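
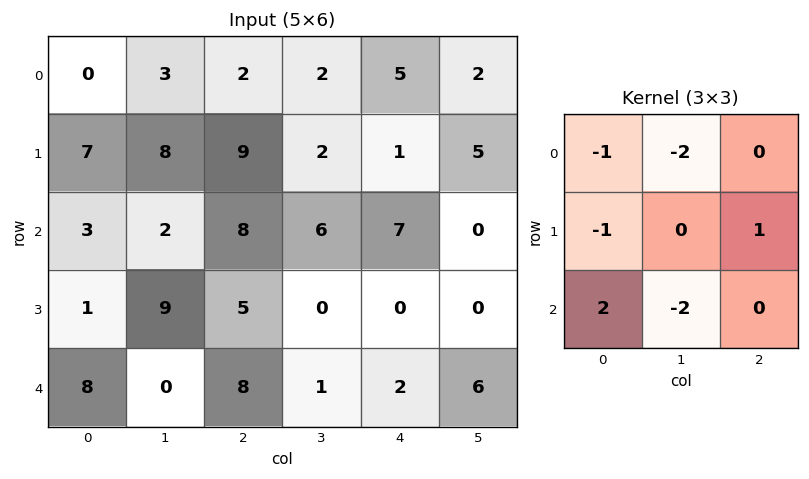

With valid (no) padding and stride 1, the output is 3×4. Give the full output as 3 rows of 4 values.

Output[0,0]: The receptive field on the input at this output position is [0 3 2 / 7 8 9 / 3 2 8]. Elementwise product with the kernel and sum: 0·-1 + 3·-2 + 7·-1 + 9·1 + 3·2 + 2·-2.
Output[0,1]: The receptive field on the input at this output position is [3 2 2 / 8 9 2 / 2 8 6]. Elementwise product with the kernel and sum: 3·-1 + 2·-2 + 8·-1 + 2·1 + 2·2 + 8·-2.

-2 -25 -10 -11
-34 -14 -4 -10
13 -43 -11 -22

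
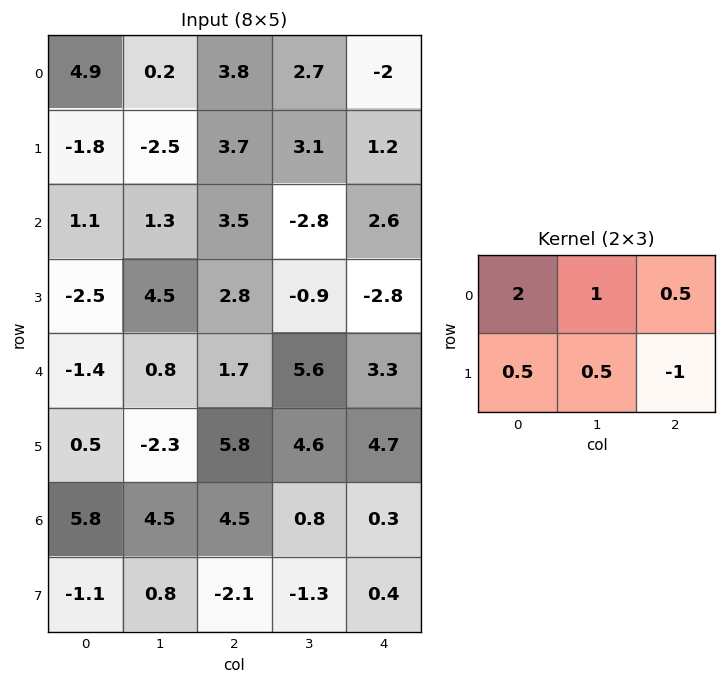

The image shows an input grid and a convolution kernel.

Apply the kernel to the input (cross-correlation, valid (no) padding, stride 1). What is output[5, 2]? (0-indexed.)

The receptive field on the input at this output position is [5.8 4.6 4.7 / 4.5 0.8 0.3]. Elementwise product with the kernel and sum: 5.8·2 + 4.6·1 + 4.7·0.5 + 4.5·0.5 + 0.8·0.5 + 0.3·-1.

20.9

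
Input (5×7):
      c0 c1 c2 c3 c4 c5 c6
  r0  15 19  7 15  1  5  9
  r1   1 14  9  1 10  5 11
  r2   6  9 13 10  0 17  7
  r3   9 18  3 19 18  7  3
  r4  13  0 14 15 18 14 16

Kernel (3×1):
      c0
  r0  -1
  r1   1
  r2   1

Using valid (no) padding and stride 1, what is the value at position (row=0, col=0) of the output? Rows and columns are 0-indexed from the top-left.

The receptive field on the input at this output position is [15 / 1 / 6]. Elementwise product with the kernel and sum: 15·-1 + 1·1 + 6·1.

-8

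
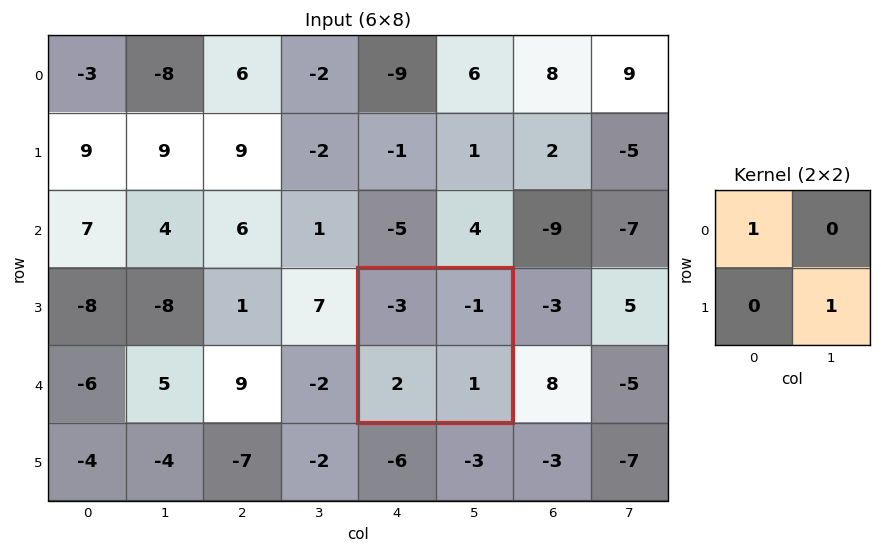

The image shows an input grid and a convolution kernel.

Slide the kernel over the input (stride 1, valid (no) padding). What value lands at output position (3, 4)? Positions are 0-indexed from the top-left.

-2

The receptive field on the input at this output position is [-3 -1 / 2 1]. Elementwise product with the kernel and sum: -3·1 + 1·1.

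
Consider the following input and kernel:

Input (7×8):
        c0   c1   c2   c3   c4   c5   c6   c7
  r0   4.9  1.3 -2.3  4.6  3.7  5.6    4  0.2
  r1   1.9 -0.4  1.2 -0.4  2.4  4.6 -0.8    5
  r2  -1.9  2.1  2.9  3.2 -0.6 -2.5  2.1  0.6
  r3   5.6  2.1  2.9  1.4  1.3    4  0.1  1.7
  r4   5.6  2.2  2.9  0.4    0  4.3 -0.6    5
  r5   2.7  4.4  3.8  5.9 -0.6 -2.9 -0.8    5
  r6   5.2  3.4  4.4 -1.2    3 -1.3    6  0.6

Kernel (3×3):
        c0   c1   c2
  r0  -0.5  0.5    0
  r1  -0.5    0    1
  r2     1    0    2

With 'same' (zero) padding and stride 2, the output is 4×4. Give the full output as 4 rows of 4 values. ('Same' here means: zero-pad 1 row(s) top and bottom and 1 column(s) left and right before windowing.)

0.5 2.75 12.1 12
7.25 7.85 6.7 6.55
13.8 15.9 4.15 8
4.75 -3.2 -3.95 2.3

Output[0,0]: The receptive field on the zero-padded input at this output position is [0 0 0 / 0 4.9 1.3 / 0 1.9 -0.4]. Elementwise product with the kernel and sum: 0·-0.5 + 0·0.5 + 0·-0.5 + 1.3·1 + 0·1 + -0.4·2.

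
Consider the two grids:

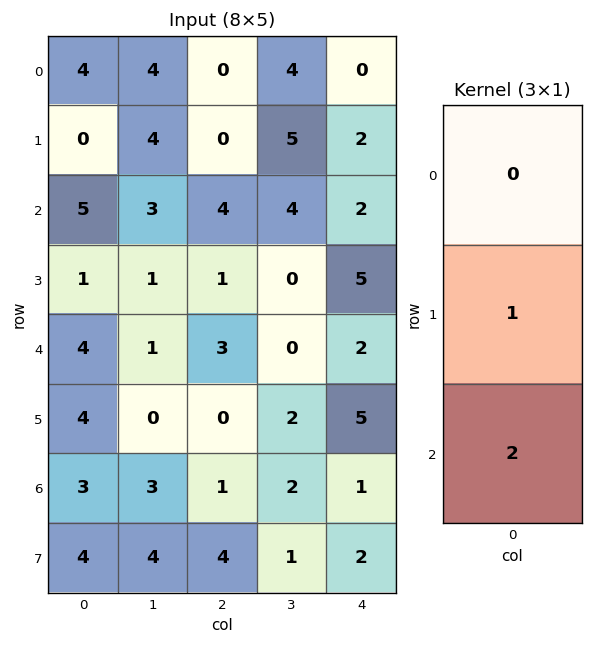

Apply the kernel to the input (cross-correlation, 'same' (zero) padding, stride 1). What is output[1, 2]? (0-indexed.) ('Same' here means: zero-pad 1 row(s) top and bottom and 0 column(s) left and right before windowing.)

The receptive field on the zero-padded input at this output position is [0 / 0 / 4]. Elementwise product with the kernel and sum: 0·1 + 4·2.

8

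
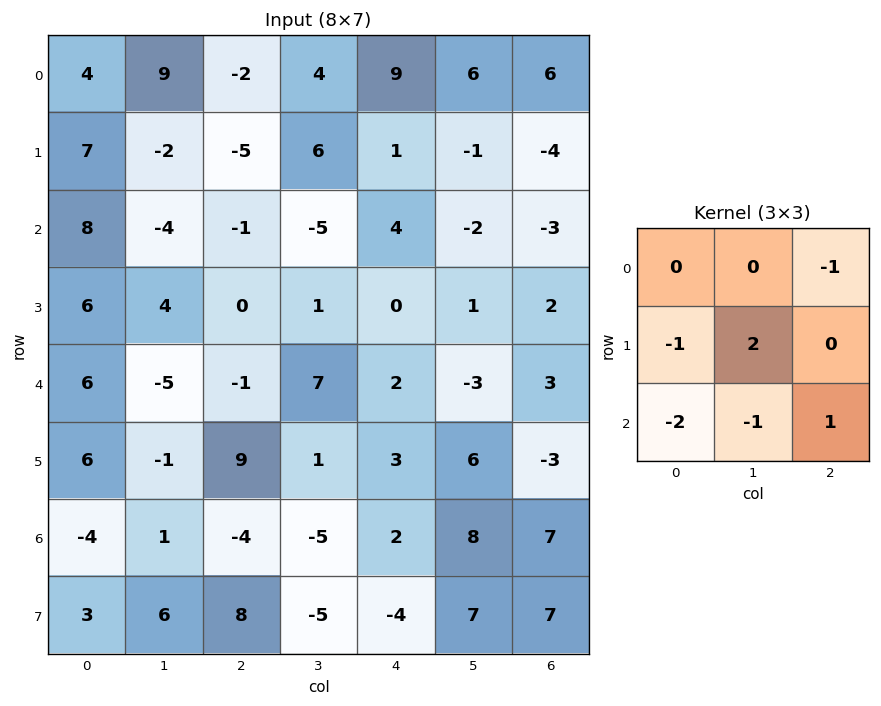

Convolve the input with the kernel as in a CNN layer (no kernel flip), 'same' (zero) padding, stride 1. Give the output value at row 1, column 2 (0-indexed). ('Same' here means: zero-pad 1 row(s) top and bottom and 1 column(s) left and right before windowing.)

The receptive field on the zero-padded input at this output position is [9 -2 4 / -2 -5 6 / -4 -1 -5]. Elementwise product with the kernel and sum: 4·-1 + -2·-1 + -5·2 + -4·-2 + -1·-1 + -5·1.

-8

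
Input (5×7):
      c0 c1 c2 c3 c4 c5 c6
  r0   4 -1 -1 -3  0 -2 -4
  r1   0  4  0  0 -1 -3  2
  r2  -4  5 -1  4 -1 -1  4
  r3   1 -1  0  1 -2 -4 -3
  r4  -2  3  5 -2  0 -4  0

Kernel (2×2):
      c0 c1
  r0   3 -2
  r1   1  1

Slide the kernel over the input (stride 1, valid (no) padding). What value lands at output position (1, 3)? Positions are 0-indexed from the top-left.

The receptive field on the input at this output position is [0 -1 / 4 -1]. Elementwise product with the kernel and sum: 0·3 + -1·-2 + 4·1 + -1·1.

5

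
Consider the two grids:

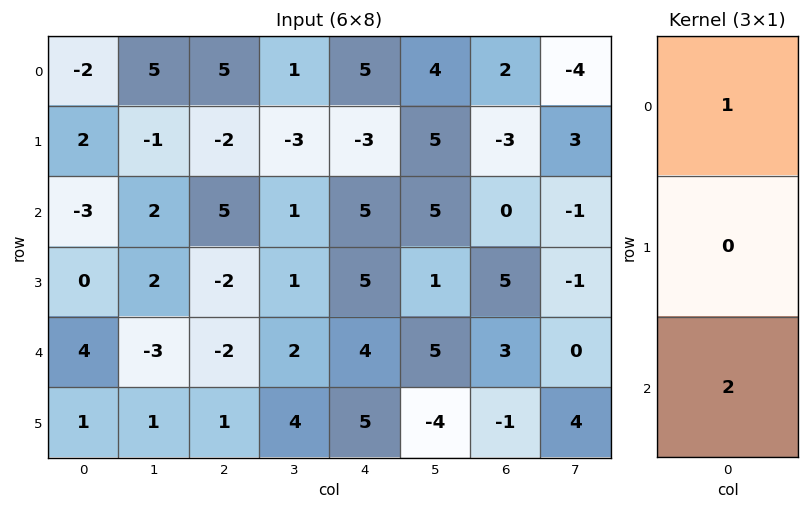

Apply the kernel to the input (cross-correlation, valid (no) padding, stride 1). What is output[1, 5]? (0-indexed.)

7

The receptive field on the input at this output position is [5 / 5 / 1]. Elementwise product with the kernel and sum: 5·1 + 1·2.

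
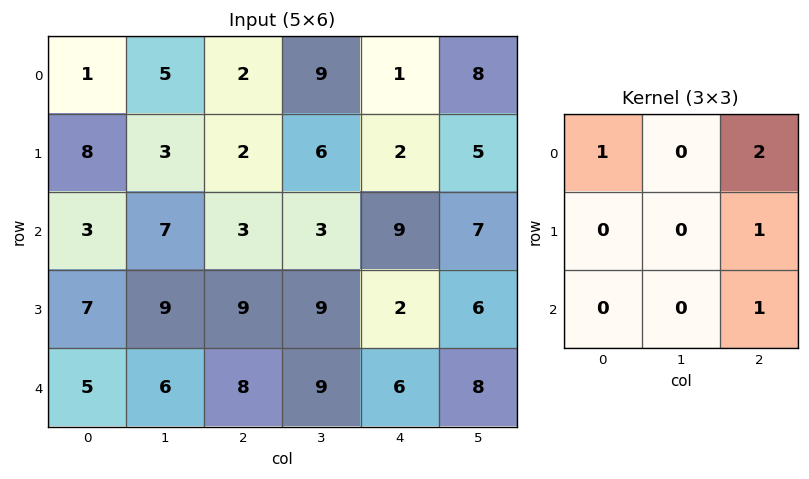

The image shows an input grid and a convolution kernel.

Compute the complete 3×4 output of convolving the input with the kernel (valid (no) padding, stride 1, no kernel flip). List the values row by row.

Output[0,0]: The receptive field on the input at this output position is [1 5 2 / 8 3 2 / 3 7 3]. Elementwise product with the kernel and sum: 1·1 + 2·2 + 2·1 + 3·1.
Output[0,1]: The receptive field on the input at this output position is [5 2 9 / 3 2 6 / 7 3 3]. Elementwise product with the kernel and sum: 5·1 + 9·2 + 6·1 + 3·1.

10 32 15 37
24 27 17 29
26 31 29 31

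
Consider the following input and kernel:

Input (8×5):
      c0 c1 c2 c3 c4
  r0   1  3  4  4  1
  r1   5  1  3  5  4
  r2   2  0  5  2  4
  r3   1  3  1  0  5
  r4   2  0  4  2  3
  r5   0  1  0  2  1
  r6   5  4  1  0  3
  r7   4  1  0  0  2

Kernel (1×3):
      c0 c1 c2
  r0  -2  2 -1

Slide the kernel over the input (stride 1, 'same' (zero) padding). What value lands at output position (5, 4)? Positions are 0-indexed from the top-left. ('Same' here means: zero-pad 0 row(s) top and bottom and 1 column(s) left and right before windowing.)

-2

The receptive field on the zero-padded input at this output position is [2 1 0]. Elementwise product with the kernel and sum: 2·-2 + 1·2 + 0·-1.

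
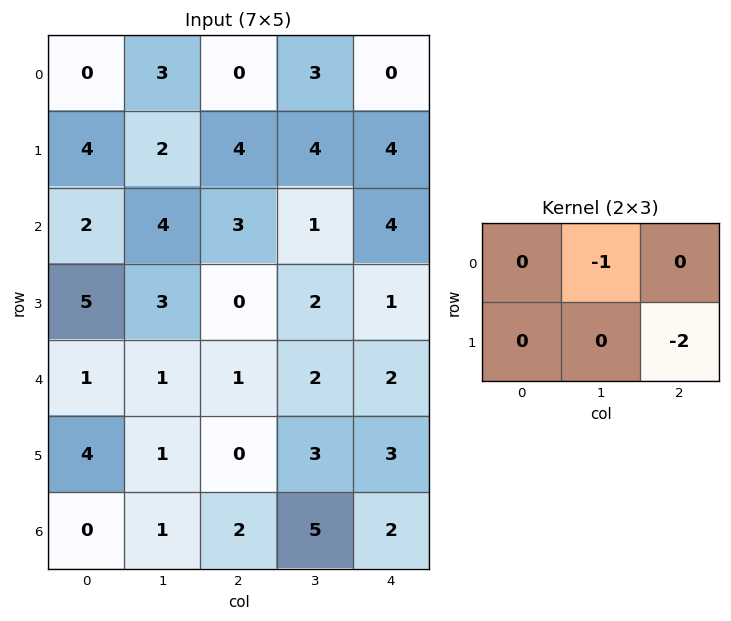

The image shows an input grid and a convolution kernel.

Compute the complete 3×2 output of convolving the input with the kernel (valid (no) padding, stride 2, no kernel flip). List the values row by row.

-11 -11
-4 -3
-1 -8

Output[0,0]: The receptive field on the input at this output position is [0 3 0 / 4 2 4]. Elementwise product with the kernel and sum: 3·-1 + 4·-2.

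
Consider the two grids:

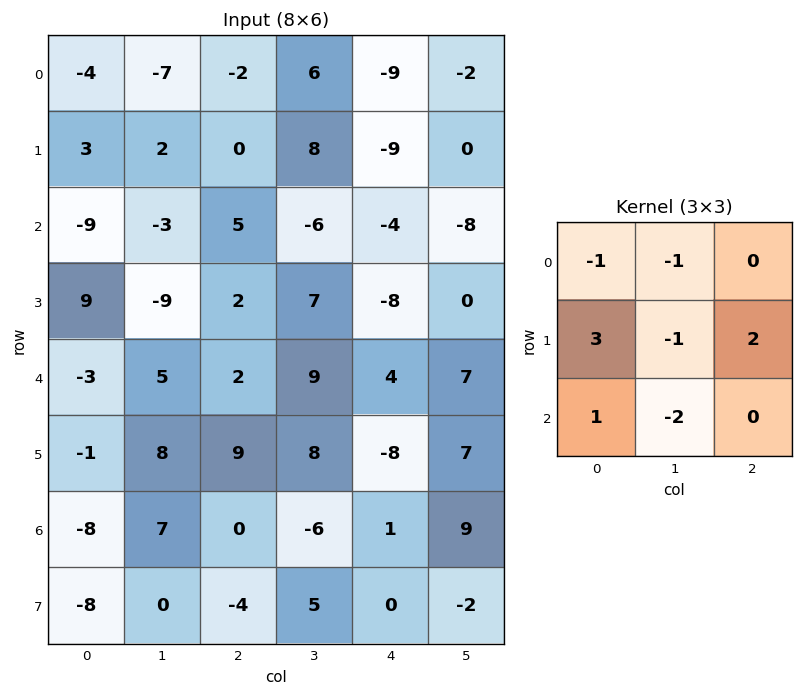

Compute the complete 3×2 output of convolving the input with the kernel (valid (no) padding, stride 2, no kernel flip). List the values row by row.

15 -13
39 -32
-17 4

Output[0,0]: The receptive field on the input at this output position is [-4 -7 -2 / 3 2 0 / -9 -3 5]. Elementwise product with the kernel and sum: -4·-1 + -7·-1 + 3·3 + 2·-1 + 0·2 + -9·1 + -3·-2.
Output[0,1]: The receptive field on the input at this output position is [-2 6 -9 / 0 8 -9 / 5 -6 -4]. Elementwise product with the kernel and sum: -2·-1 + 6·-1 + 0·3 + 8·-1 + -9·2 + 5·1 + -6·-2.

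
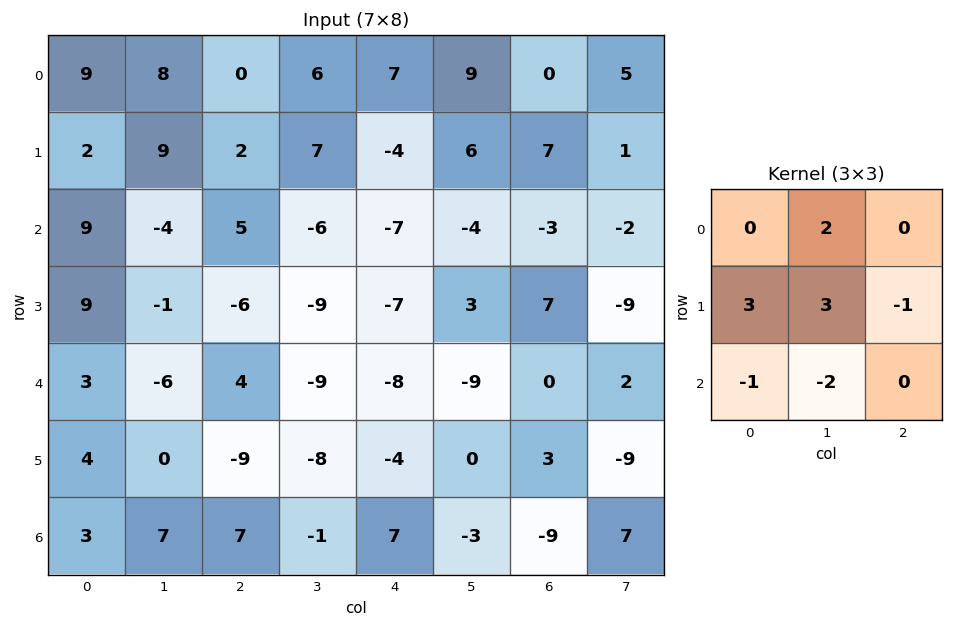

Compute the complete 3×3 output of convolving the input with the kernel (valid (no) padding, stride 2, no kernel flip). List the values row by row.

Output[0,0]: The receptive field on the input at this output position is [9 8 0 / 2 9 2 / 9 -4 5]. Elementwise product with the kernel and sum: 8·2 + 2·3 + 9·3 + 2·-1 + 9·-1 + -4·-2.

46 50 32
31 -36 -1
-8 -70 -34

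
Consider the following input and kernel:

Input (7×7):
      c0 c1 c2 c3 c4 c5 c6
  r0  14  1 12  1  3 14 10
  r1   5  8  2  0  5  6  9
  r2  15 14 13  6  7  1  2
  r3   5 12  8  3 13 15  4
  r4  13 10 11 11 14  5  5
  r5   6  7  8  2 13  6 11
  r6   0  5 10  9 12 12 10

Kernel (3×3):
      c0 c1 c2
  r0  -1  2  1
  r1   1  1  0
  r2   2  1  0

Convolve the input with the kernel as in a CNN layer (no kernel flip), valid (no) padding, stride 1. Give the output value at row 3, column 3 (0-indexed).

The receptive field on the input at this output position is [3 13 15 / 11 14 5 / 2 13 6]. Elementwise product with the kernel and sum: 3·-1 + 13·2 + 15·1 + 11·1 + 14·1 + 2·2 + 13·1.

80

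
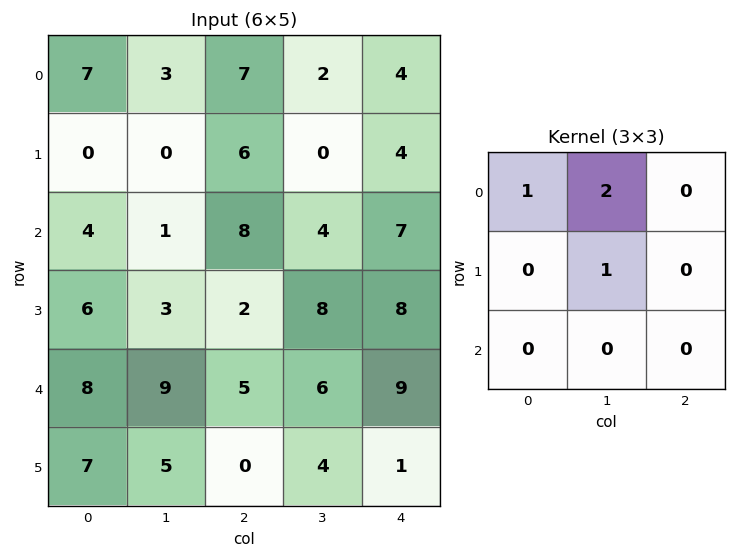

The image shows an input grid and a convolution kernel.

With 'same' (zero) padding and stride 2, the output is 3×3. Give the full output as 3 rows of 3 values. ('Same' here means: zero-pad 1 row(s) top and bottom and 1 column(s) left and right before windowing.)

7 7 4
4 20 15
20 12 33

Output[0,0]: The receptive field on the zero-padded input at this output position is [0 0 0 / 0 7 3 / 0 0 0]. Elementwise product with the kernel and sum: 0·1 + 0·2 + 7·1.
Output[0,1]: The receptive field on the zero-padded input at this output position is [0 0 0 / 3 7 2 / 0 6 0]. Elementwise product with the kernel and sum: 0·1 + 0·2 + 7·1.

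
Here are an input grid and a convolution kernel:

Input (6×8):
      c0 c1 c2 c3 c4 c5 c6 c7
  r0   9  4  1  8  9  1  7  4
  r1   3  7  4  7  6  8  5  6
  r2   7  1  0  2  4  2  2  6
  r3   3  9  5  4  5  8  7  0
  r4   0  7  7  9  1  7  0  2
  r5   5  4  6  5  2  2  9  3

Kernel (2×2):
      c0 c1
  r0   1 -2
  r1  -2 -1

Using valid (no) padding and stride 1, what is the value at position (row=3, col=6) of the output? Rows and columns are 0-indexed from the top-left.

5

The receptive field on the input at this output position is [7 0 / 0 2]. Elementwise product with the kernel and sum: 7·1 + 0·-2 + 0·-2 + 2·-1.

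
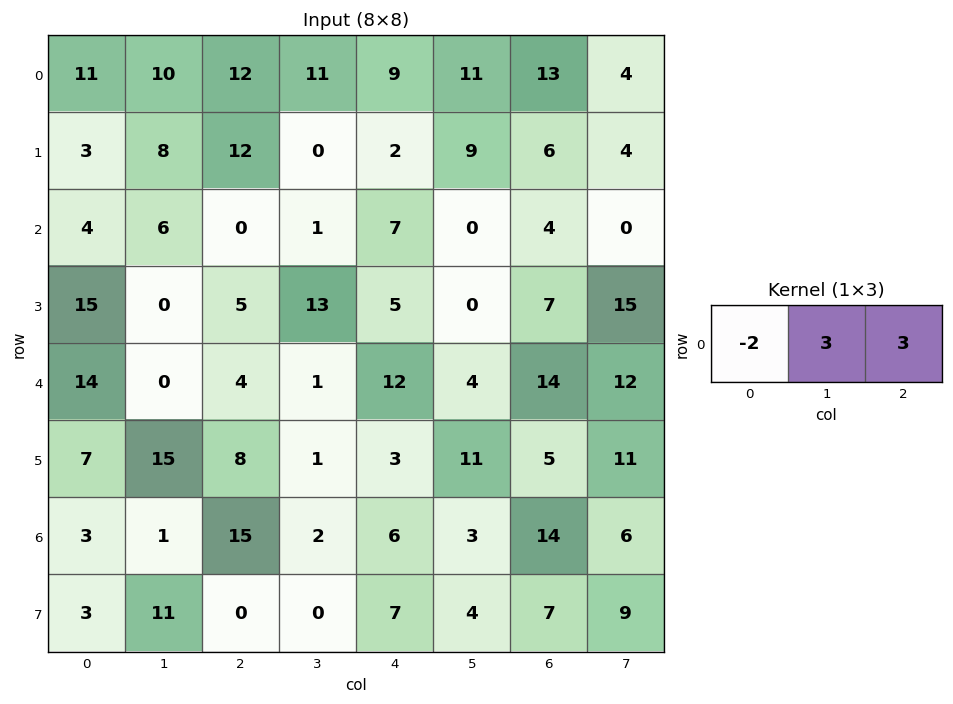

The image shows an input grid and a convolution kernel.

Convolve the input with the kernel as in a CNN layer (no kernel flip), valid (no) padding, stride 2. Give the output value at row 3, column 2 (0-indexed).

39

The receptive field on the input at this output position is [6 3 14]. Elementwise product with the kernel and sum: 6·-2 + 3·3 + 14·3.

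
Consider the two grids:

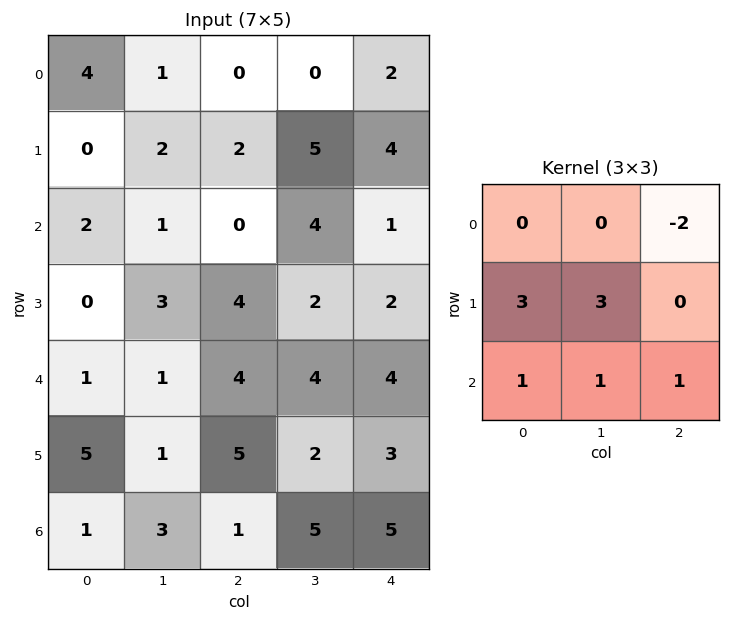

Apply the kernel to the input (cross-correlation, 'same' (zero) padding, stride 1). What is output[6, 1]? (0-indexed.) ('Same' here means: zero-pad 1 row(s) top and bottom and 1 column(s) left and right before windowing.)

2

The receptive field on the zero-padded input at this output position is [5 1 5 / 1 3 1 / 0 0 0]. Elementwise product with the kernel and sum: 5·-2 + 1·3 + 3·3 + 0·1 + 0·1 + 0·1.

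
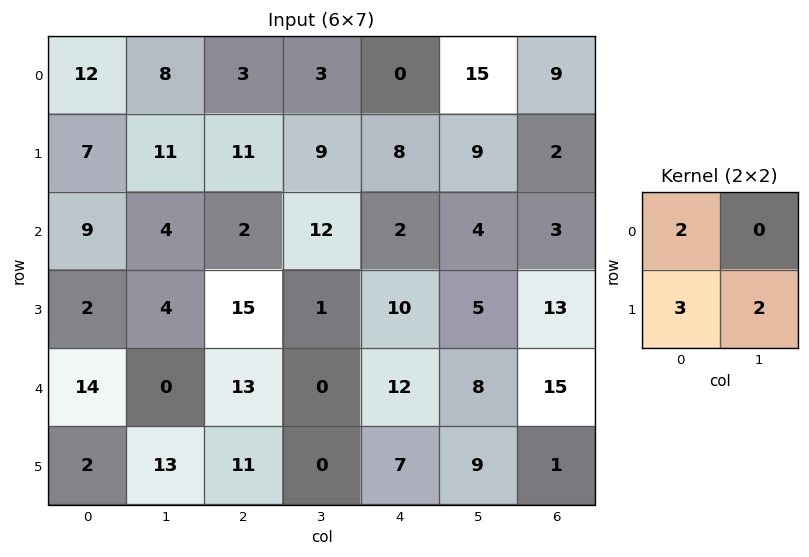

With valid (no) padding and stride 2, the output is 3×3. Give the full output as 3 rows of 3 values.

Output[0,0]: The receptive field on the input at this output position is [12 8 / 7 11]. Elementwise product with the kernel and sum: 12·2 + 7·3 + 11·2.

67 57 42
32 51 44
60 59 63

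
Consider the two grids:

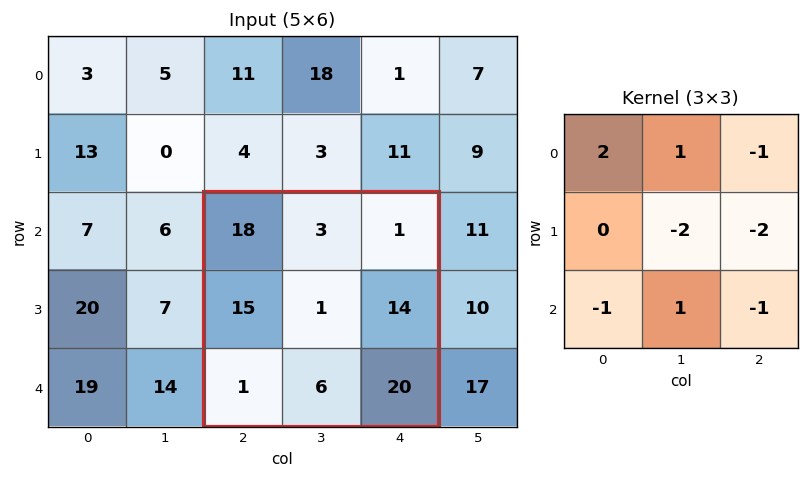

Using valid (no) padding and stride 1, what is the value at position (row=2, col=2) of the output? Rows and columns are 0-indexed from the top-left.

The receptive field on the input at this output position is [18 3 1 / 15 1 14 / 1 6 20]. Elementwise product with the kernel and sum: 18·2 + 3·1 + 1·-1 + 1·-2 + 14·-2 + 1·-1 + 6·1 + 20·-1.

-7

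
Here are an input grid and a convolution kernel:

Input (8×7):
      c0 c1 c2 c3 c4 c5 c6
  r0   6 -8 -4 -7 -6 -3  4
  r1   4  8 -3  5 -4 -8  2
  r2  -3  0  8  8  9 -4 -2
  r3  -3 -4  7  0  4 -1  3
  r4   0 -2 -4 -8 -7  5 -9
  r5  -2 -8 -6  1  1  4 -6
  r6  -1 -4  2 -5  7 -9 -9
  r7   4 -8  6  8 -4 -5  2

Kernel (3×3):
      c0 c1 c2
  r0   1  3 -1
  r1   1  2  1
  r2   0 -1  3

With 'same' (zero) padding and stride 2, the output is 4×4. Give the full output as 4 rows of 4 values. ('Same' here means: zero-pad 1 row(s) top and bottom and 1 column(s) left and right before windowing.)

Output[0,0]: The receptive field on the zero-padded input at this output position is [0 0 0 / 0 6 -8 / 0 4 8]. Elementwise product with the kernel and sum: 0·1 + 0·3 + 0·-1 + 0·1 + 6·2 + -8·1 + 4·-1 + 8·3.
Output[0,1]: The receptive field on the zero-padded input at this output position is [0 0 0 / -8 -4 -7 / 8 -3 5]. Elementwise product with the kernel and sum: 0·1 + 0·3 + 0·-1 + -8·1 + -4·2 + -7·1 + -3·-1 + 5·3.

24 -5 -42 3
-11 11 16 -13
-29 8 7 1
-32 -14 -11 -43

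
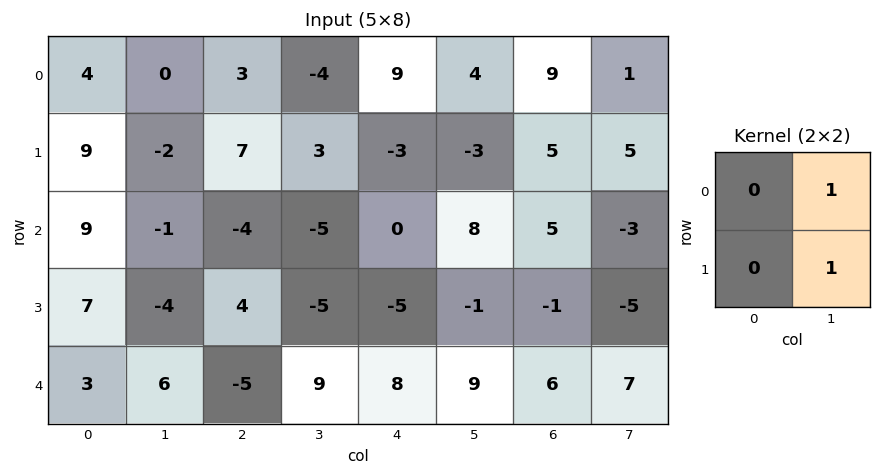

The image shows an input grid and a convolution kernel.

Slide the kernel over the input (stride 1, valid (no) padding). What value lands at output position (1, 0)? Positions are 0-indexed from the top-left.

-3

The receptive field on the input at this output position is [9 -2 / 9 -1]. Elementwise product with the kernel and sum: -2·1 + -1·1.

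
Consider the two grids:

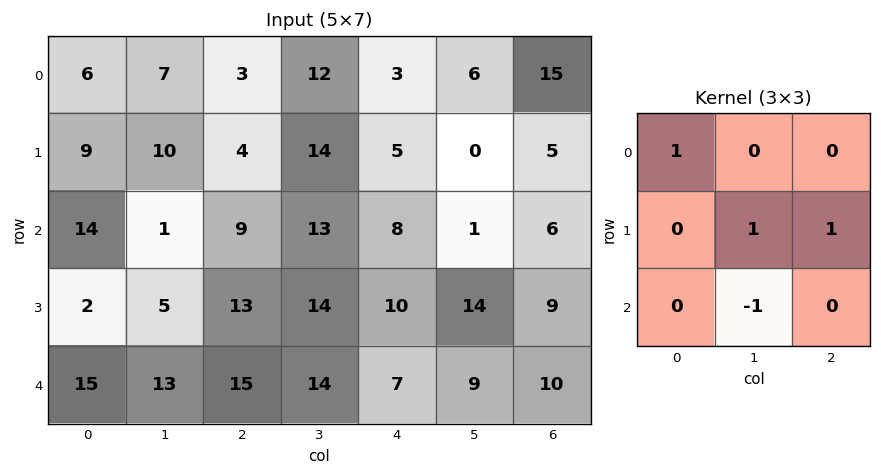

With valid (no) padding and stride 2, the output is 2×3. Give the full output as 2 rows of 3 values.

19 9 7
19 19 22

Output[0,0]: The receptive field on the input at this output position is [6 7 3 / 9 10 4 / 14 1 9]. Elementwise product with the kernel and sum: 6·1 + 10·1 + 4·1 + 1·-1.
Output[0,1]: The receptive field on the input at this output position is [3 12 3 / 4 14 5 / 9 13 8]. Elementwise product with the kernel and sum: 3·1 + 14·1 + 5·1 + 13·-1.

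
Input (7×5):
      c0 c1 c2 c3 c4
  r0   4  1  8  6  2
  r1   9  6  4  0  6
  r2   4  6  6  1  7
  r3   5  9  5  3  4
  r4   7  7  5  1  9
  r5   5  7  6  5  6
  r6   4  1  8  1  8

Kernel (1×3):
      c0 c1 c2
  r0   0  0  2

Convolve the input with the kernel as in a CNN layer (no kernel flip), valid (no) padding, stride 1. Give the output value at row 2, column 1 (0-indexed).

2

The receptive field on the input at this output position is [6 6 1]. Elementwise product with the kernel and sum: 1·2.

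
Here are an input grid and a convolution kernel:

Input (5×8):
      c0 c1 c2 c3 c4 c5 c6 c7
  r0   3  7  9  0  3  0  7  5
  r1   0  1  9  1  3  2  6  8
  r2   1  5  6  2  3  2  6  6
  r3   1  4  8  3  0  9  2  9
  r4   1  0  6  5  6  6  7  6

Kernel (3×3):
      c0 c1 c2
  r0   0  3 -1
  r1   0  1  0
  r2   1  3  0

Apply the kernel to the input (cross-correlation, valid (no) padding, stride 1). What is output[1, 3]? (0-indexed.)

13

The receptive field on the input at this output position is [1 3 2 / 2 3 2 / 3 0 9]. Elementwise product with the kernel and sum: 3·3 + 2·-1 + 3·1 + 3·1 + 0·3.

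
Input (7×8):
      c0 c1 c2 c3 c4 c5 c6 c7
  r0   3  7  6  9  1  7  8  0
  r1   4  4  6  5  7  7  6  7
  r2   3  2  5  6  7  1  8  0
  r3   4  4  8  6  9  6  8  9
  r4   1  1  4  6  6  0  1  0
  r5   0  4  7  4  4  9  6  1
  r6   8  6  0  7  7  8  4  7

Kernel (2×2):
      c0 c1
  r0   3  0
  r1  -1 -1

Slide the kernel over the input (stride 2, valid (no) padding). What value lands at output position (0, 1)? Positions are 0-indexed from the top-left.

7

The receptive field on the input at this output position is [6 9 / 6 5]. Elementwise product with the kernel and sum: 6·3 + 6·-1 + 5·-1.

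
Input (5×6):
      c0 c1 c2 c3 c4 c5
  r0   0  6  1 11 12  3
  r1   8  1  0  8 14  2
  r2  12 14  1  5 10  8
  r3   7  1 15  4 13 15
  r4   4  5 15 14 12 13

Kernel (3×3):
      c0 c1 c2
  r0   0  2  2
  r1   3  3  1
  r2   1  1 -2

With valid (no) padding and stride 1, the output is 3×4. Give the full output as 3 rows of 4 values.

Output[0,0]: The receptive field on the input at this output position is [0 6 1 / 8 1 0 / 12 14 1]. Elementwise product with the kernel and sum: 6·2 + 1·2 + 8·3 + 1·3 + 0·1 + 12·1 + 14·1 + 1·-2.

65 40 70 97
59 74 65 72
48 56 105 102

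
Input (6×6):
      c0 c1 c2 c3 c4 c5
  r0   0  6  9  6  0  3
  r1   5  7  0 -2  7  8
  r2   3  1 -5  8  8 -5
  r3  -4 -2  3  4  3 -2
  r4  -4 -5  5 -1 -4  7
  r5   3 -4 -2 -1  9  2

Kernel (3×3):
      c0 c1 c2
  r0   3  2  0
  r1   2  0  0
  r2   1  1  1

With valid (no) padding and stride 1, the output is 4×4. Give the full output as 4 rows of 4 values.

21 54 50 25
32 28 -4 29
-1 -12 7 50
-27 -17 33 26

Output[0,0]: The receptive field on the input at this output position is [0 6 9 / 5 7 0 / 3 1 -5]. Elementwise product with the kernel and sum: 0·3 + 6·2 + 5·2 + 3·1 + 1·1 + -5·1.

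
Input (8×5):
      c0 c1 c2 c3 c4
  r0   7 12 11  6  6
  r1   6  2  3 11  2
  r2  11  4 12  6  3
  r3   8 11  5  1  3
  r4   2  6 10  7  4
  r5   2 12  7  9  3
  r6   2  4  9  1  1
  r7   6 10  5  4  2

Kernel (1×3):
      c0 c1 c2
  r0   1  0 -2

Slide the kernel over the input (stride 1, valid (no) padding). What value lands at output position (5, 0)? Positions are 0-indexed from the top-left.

-12

The receptive field on the input at this output position is [2 12 7]. Elementwise product with the kernel and sum: 2·1 + 7·-2.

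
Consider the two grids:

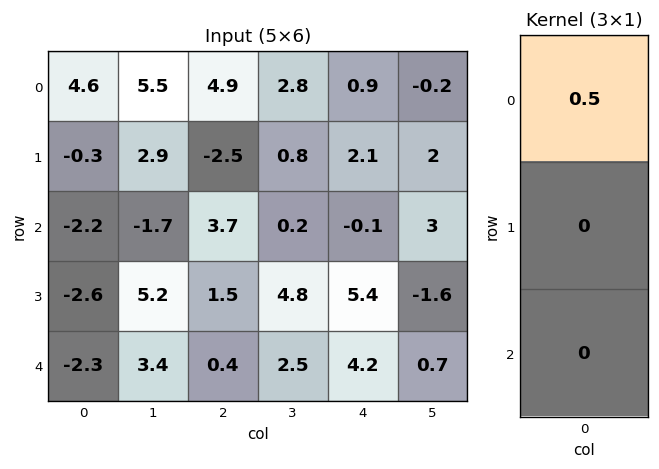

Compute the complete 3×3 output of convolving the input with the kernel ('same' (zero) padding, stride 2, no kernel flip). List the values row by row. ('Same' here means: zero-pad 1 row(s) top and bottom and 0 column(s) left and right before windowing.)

0 0 0
-0.15 -1.25 1.05
-1.3 0.75 2.7

Output[0,0]: The receptive field on the zero-padded input at this output position is [0 / 4.6 / -0.3]. Elementwise product with the kernel and sum: 0·0.5.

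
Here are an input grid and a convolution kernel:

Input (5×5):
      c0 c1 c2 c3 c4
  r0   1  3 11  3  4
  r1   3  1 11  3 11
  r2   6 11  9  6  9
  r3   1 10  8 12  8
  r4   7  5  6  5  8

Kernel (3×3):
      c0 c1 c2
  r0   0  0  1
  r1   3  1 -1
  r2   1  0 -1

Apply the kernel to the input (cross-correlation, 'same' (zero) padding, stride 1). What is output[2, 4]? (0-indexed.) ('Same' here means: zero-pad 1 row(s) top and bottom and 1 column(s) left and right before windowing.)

39

The receptive field on the zero-padded input at this output position is [3 11 0 / 6 9 0 / 12 8 0]. Elementwise product with the kernel and sum: 0·1 + 6·3 + 9·1 + 0·-1 + 12·1 + 0·-1.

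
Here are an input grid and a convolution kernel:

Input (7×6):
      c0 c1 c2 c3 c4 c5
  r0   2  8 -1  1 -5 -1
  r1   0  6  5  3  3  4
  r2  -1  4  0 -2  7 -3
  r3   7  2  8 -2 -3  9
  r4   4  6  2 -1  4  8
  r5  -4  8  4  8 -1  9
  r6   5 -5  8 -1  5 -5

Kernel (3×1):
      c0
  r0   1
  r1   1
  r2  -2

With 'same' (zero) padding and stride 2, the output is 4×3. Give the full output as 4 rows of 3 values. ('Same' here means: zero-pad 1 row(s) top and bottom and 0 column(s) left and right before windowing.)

2 -11 -11
-15 -11 16
19 2 3
1 12 4

Output[0,0]: The receptive field on the zero-padded input at this output position is [0 / 2 / 0]. Elementwise product with the kernel and sum: 0·1 + 2·1 + 0·-2.
Output[0,1]: The receptive field on the zero-padded input at this output position is [0 / -1 / 5]. Elementwise product with the kernel and sum: 0·1 + -1·1 + 5·-2.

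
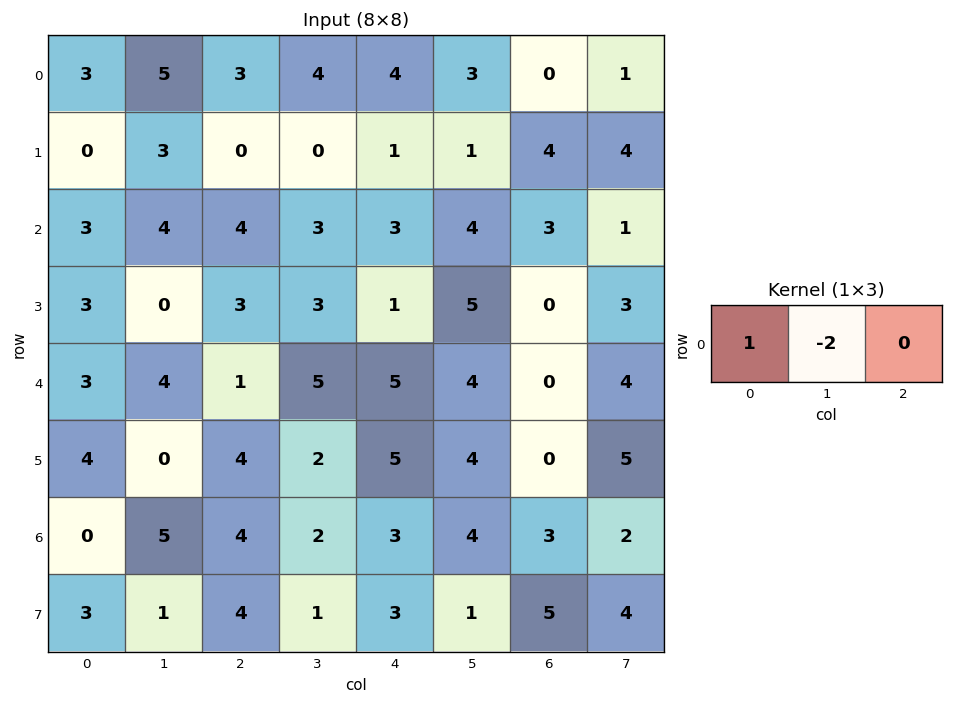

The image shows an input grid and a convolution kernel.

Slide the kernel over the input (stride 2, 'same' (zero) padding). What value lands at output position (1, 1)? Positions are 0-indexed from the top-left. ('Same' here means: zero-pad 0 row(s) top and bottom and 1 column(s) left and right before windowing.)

The receptive field on the zero-padded input at this output position is [4 4 3]. Elementwise product with the kernel and sum: 4·1 + 4·-2.

-4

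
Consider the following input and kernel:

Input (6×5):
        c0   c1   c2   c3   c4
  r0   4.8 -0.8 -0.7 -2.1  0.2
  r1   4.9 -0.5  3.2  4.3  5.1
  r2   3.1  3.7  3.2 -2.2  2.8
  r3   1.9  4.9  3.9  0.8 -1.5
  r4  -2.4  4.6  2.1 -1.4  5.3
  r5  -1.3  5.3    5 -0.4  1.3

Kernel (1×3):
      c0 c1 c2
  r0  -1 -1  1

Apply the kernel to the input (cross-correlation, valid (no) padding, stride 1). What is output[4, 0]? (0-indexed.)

-0.1

The receptive field on the input at this output position is [-2.4 4.6 2.1]. Elementwise product with the kernel and sum: -2.4·-1 + 4.6·-1 + 2.1·1.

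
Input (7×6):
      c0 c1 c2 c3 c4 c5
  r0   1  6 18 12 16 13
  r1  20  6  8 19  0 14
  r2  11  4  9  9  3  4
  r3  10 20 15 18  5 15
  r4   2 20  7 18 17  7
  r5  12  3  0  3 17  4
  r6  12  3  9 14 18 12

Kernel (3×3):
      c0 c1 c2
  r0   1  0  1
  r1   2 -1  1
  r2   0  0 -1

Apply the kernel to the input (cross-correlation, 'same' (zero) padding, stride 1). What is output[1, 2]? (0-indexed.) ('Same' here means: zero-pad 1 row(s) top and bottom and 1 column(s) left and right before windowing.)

32

The receptive field on the zero-padded input at this output position is [6 18 12 / 6 8 19 / 4 9 9]. Elementwise product with the kernel and sum: 6·1 + 12·1 + 6·2 + 8·-1 + 19·1 + 9·-1.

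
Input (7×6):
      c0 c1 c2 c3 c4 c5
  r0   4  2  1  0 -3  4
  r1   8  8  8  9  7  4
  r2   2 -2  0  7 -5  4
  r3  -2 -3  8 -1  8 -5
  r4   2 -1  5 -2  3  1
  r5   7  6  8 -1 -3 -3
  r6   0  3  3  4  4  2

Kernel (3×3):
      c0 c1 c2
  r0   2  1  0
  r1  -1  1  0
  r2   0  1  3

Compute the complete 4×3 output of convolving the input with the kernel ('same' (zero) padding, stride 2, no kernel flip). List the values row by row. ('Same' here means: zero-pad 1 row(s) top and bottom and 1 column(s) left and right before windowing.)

Output[0,0]: The receptive field on the zero-padded input at this output position is [0 0 0 / 0 4 2 / 0 8 8]. Elementwise product with the kernel and sum: 0·2 + 0·1 + 0·-1 + 4·1 + 8·1 + 8·3.
Output[0,1]: The receptive field on the zero-padded input at this output position is [0 0 0 / 2 1 0 / 8 8 9]. Elementwise product with the kernel and sum: 0·2 + 0·1 + 2·-1 + 1·1 + 8·1 + 9·3.

36 34 16
-1 31 6
25 13 -1
7 20 -5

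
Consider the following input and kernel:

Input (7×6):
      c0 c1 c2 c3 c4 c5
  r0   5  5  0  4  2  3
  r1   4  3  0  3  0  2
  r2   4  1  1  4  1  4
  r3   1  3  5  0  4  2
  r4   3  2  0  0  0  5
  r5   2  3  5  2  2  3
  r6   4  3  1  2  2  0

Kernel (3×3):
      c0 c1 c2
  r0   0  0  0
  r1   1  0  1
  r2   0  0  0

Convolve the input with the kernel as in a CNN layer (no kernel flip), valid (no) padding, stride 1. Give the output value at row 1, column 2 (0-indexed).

The receptive field on the input at this output position is [0 3 0 / 1 4 1 / 5 0 4]. Elementwise product with the kernel and sum: 1·1 + 1·1.

2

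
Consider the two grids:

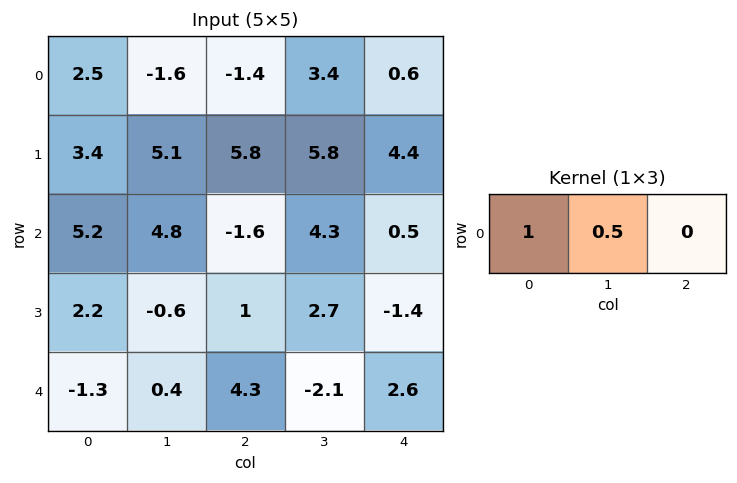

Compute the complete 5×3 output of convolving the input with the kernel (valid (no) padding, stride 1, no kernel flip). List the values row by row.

Output[0,0]: The receptive field on the input at this output position is [2.5 -1.6 -1.4]. Elementwise product with the kernel and sum: 2.5·1 + -1.6·0.5.
Output[0,1]: The receptive field on the input at this output position is [-1.6 -1.4 3.4]. Elementwise product with the kernel and sum: -1.6·1 + -1.4·0.5.

1.7 -2.3 0.3
5.95 8 8.7
7.6 4 0.55
1.9 -0.1 2.35
-1.1 2.55 3.25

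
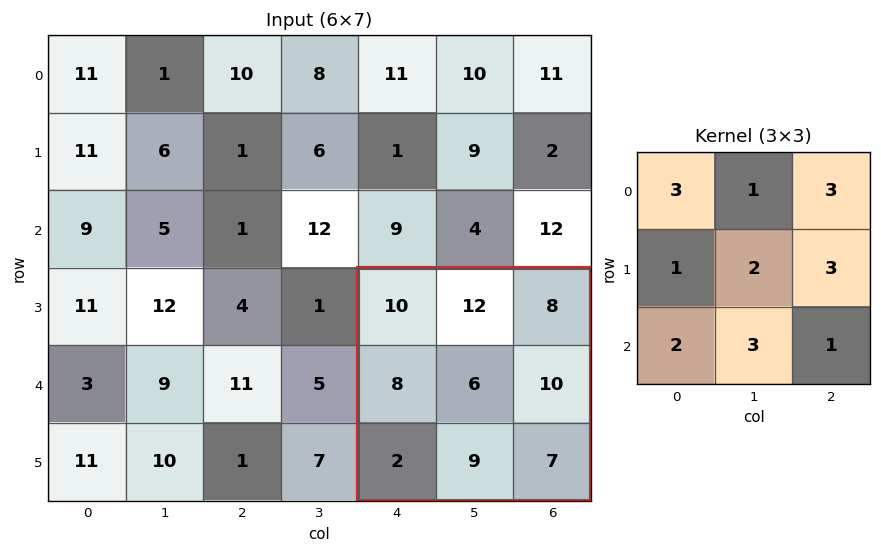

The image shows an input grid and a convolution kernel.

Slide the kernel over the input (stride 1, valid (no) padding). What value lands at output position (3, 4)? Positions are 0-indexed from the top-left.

154

The receptive field on the input at this output position is [10 12 8 / 8 6 10 / 2 9 7]. Elementwise product with the kernel and sum: 10·3 + 12·1 + 8·3 + 8·1 + 6·2 + 10·3 + 2·2 + 9·3 + 7·1.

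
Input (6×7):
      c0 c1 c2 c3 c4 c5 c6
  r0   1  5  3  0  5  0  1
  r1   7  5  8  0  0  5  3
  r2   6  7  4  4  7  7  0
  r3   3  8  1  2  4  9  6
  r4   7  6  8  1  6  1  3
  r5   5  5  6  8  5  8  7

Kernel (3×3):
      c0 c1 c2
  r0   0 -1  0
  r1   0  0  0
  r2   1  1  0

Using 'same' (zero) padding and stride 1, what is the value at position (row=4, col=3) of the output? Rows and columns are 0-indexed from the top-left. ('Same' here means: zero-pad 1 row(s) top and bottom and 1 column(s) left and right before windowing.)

The receptive field on the zero-padded input at this output position is [1 2 4 / 8 1 6 / 6 8 5]. Elementwise product with the kernel and sum: 2·-1 + 6·1 + 8·1.

12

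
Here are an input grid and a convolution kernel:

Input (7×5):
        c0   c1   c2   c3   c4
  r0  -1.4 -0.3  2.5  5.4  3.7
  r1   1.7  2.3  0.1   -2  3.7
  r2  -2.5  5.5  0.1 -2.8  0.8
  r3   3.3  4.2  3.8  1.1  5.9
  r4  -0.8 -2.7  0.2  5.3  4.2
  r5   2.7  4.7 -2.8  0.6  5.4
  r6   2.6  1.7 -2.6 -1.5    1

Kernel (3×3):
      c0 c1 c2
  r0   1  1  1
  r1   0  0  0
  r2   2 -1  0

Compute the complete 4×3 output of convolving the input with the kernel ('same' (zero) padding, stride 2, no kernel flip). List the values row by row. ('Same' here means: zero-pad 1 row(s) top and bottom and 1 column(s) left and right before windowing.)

-1.7 4.5 -7.7
0.7 5 -2
4.8 21.3 2.8
7.4 2.5 6

Output[0,0]: The receptive field on the zero-padded input at this output position is [0 0 0 / 0 -1.4 -0.3 / 0 1.7 2.3]. Elementwise product with the kernel and sum: 0·1 + 0·1 + 0·1 + 0·2 + 1.7·-1.
Output[0,1]: The receptive field on the zero-padded input at this output position is [0 0 0 / -0.3 2.5 5.4 / 2.3 0.1 -2]. Elementwise product with the kernel and sum: 0·1 + 0·1 + 0·1 + 2.3·2 + 0.1·-1.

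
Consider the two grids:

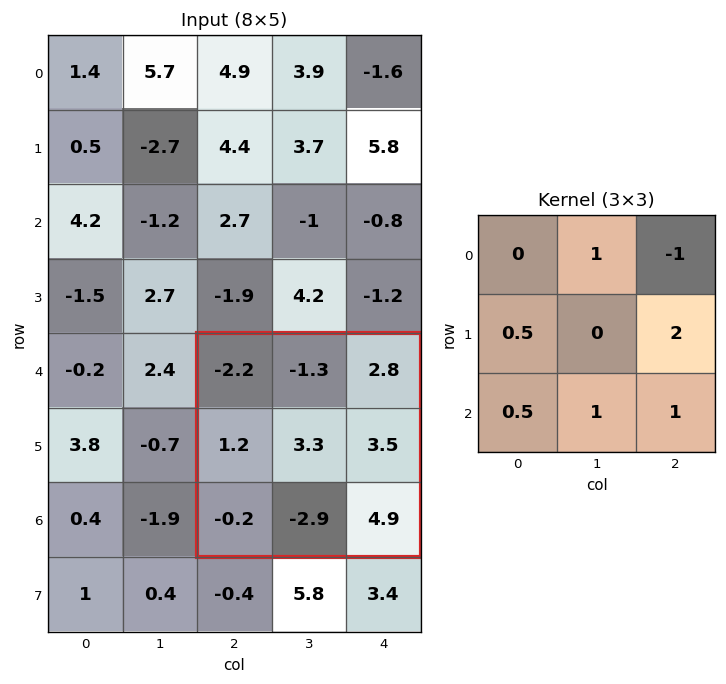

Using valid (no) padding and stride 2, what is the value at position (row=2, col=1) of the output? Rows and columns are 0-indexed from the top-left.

5.4

The receptive field on the input at this output position is [-2.2 -1.3 2.8 / 1.2 3.3 3.5 / -0.2 -2.9 4.9]. Elementwise product with the kernel and sum: -1.3·1 + 2.8·-1 + 1.2·0.5 + 3.5·2 + -0.2·0.5 + -2.9·1 + 4.9·1.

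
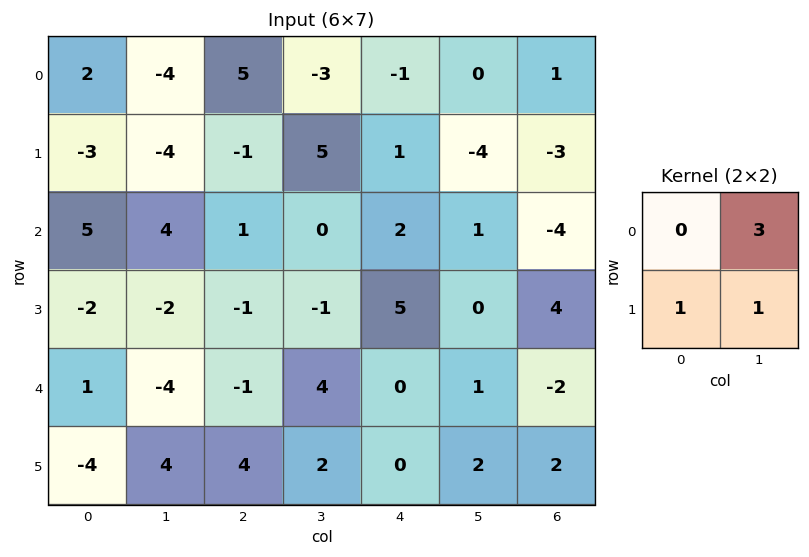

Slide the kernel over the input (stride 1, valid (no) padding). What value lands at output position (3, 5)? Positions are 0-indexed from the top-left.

The receptive field on the input at this output position is [0 4 / 1 -2]. Elementwise product with the kernel and sum: 4·3 + 1·1 + -2·1.

11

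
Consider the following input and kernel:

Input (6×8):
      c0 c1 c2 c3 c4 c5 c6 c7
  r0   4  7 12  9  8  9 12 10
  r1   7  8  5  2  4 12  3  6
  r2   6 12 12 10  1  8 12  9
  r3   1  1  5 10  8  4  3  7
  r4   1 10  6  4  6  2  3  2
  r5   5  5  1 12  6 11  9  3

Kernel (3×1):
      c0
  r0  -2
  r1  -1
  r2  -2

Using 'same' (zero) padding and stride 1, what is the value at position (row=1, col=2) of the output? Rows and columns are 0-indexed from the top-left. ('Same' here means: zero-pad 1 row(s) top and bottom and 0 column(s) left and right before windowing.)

-53

The receptive field on the zero-padded input at this output position is [12 / 5 / 12]. Elementwise product with the kernel and sum: 12·-2 + 5·-1 + 12·-2.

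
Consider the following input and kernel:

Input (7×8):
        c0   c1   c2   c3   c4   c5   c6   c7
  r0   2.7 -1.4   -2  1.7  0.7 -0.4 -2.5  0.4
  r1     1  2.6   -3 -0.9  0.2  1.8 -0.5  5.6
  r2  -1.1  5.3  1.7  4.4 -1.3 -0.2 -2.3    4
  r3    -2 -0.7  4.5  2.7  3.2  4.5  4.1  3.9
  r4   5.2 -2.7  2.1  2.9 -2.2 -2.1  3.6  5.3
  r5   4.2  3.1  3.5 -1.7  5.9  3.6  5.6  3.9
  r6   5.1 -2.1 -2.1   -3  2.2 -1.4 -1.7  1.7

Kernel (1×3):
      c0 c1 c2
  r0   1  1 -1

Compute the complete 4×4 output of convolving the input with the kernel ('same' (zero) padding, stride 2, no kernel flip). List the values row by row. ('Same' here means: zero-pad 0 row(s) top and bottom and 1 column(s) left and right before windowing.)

Output[0,0]: The receptive field on the zero-padded input at this output position is [0 2.7 -1.4]. Elementwise product with the kernel and sum: 0·1 + 2.7·1 + -1.4·-1.
Output[0,1]: The receptive field on the zero-padded input at this output position is [-1.4 -2 1.7]. Elementwise product with the kernel and sum: -1.4·1 + -2·1 + 1.7·-1.

4.1 -5.1 2.8 -3.3
-6.4 2.6 3.3 -6.5
7.9 -3.5 2.8 -3.8
7.2 -1.2 0.6 -4.8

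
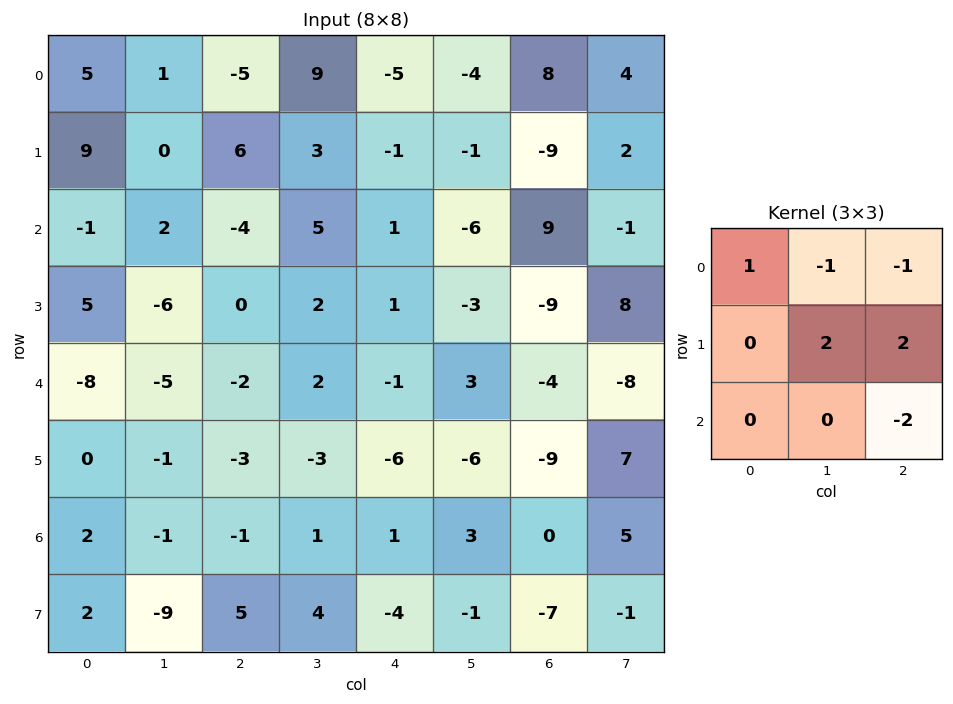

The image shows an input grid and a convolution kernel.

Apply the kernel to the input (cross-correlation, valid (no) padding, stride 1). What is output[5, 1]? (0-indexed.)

-3

The receptive field on the input at this output position is [-1 -3 -3 / -1 -1 1 / -9 5 4]. Elementwise product with the kernel and sum: -1·1 + -3·-1 + -3·-1 + -1·2 + 1·2 + 4·-2.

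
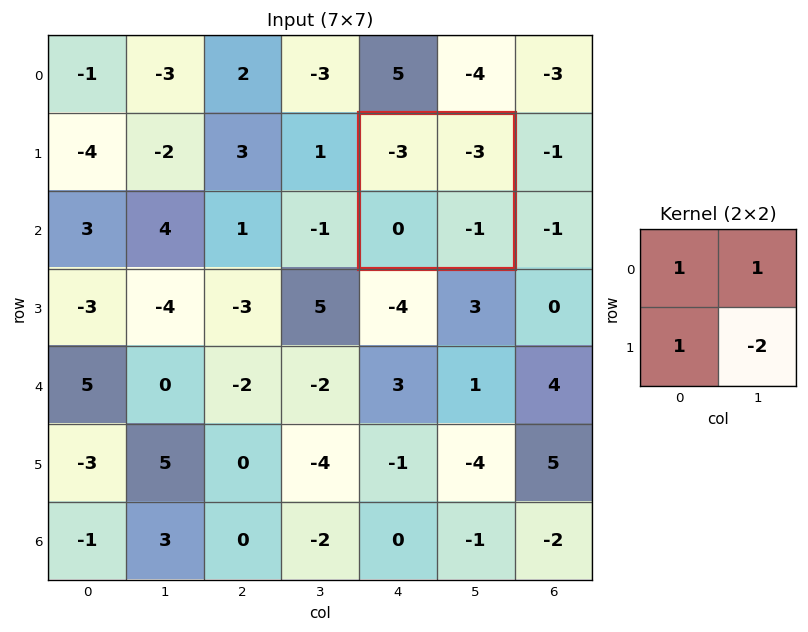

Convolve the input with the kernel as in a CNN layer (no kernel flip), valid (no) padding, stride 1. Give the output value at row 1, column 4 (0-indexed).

-4

The receptive field on the input at this output position is [-3 -3 / 0 -1]. Elementwise product with the kernel and sum: -3·1 + -3·1 + 0·1 + -1·-2.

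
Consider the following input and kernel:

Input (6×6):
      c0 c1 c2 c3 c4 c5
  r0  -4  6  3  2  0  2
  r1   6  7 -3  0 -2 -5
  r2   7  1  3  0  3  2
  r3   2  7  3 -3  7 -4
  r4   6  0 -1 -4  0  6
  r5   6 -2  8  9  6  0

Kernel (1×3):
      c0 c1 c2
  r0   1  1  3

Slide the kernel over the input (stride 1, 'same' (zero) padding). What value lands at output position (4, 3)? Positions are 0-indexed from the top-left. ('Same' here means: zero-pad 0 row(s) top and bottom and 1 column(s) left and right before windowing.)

The receptive field on the zero-padded input at this output position is [-1 -4 0]. Elementwise product with the kernel and sum: -1·1 + -4·1 + 0·3.

-5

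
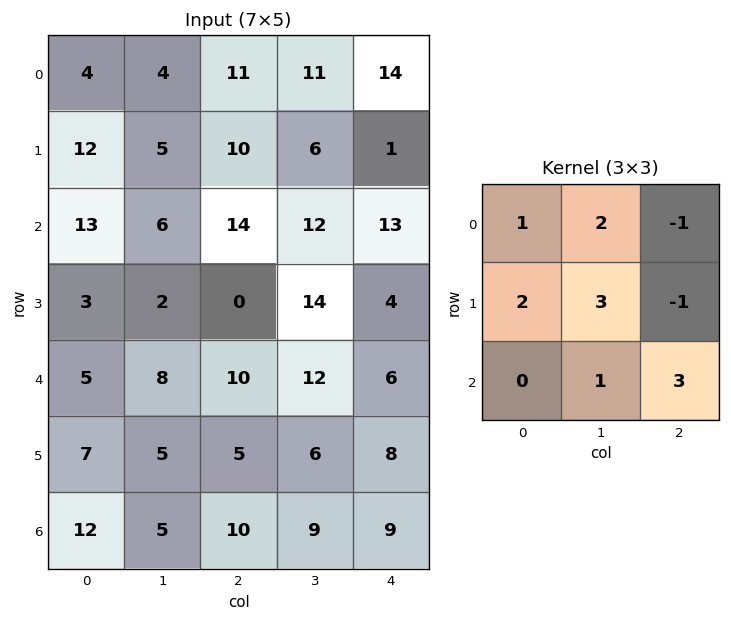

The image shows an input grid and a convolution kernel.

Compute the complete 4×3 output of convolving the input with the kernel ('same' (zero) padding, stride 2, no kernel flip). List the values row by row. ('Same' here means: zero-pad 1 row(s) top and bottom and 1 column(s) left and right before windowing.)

35 58 65
61 103 75
33 45 72
40 40 67

Output[0,0]: The receptive field on the zero-padded input at this output position is [0 0 0 / 0 4 4 / 0 12 5]. Elementwise product with the kernel and sum: 0·1 + 0·2 + 0·-1 + 0·2 + 4·3 + 4·-1 + 12·1 + 5·3.
Output[0,1]: The receptive field on the zero-padded input at this output position is [0 0 0 / 4 11 11 / 5 10 6]. Elementwise product with the kernel and sum: 0·1 + 0·2 + 0·-1 + 4·2 + 11·3 + 11·-1 + 10·1 + 6·3.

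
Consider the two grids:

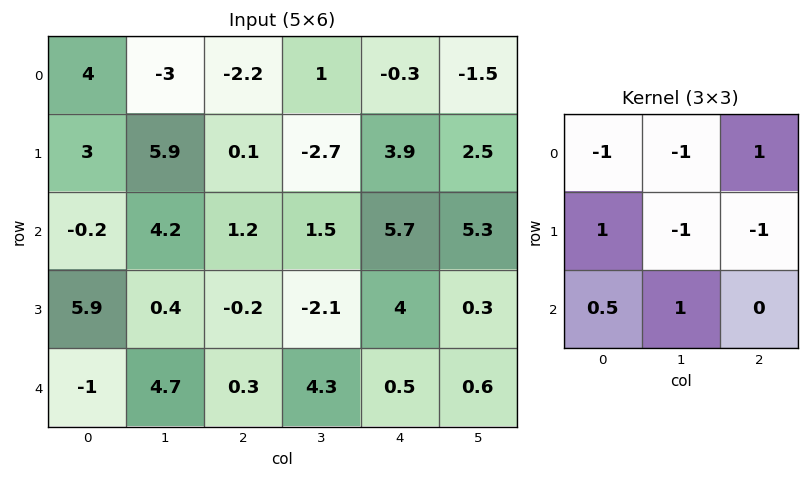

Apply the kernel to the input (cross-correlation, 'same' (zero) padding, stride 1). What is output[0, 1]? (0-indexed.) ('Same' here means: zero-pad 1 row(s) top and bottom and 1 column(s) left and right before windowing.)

The receptive field on the zero-padded input at this output position is [0 0 0 / 4 -3 -2.2 / 3 5.9 0.1]. Elementwise product with the kernel and sum: 0·-1 + 0·-1 + 0·1 + 4·1 + -3·-1 + -2.2·-1 + 3·0.5 + 5.9·1.

16.6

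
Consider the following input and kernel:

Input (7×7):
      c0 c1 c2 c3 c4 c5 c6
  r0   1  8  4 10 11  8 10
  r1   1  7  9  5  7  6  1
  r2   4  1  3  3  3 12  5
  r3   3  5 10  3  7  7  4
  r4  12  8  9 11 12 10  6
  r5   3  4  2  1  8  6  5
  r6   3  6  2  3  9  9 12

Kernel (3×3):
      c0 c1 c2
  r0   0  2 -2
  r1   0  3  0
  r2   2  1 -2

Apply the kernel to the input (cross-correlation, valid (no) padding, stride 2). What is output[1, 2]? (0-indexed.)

The receptive field on the input at this output position is [3 12 5 / 7 7 4 / 12 10 6]. Elementwise product with the kernel and sum: 12·2 + 5·-2 + 7·3 + 12·2 + 10·1 + 6·-2.

57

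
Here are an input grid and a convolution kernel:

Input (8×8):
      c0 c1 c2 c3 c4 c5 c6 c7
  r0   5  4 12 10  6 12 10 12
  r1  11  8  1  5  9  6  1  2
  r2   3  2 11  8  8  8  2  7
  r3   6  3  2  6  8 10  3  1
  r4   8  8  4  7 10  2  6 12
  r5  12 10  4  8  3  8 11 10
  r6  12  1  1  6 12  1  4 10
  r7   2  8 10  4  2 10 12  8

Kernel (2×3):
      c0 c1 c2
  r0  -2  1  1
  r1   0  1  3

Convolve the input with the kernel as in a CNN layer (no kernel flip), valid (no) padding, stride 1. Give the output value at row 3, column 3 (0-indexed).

The receptive field on the input at this output position is [6 8 10 / 7 10 2]. Elementwise product with the kernel and sum: 6·-2 + 8·1 + 10·1 + 10·1 + 2·3.

22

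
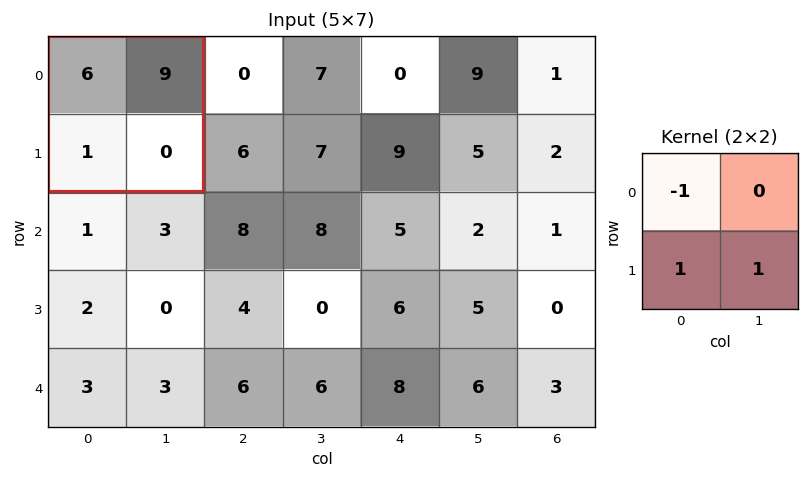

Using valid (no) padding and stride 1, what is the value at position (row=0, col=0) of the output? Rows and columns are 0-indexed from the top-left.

The receptive field on the input at this output position is [6 9 / 1 0]. Elementwise product with the kernel and sum: 6·-1 + 1·1 + 0·1.

-5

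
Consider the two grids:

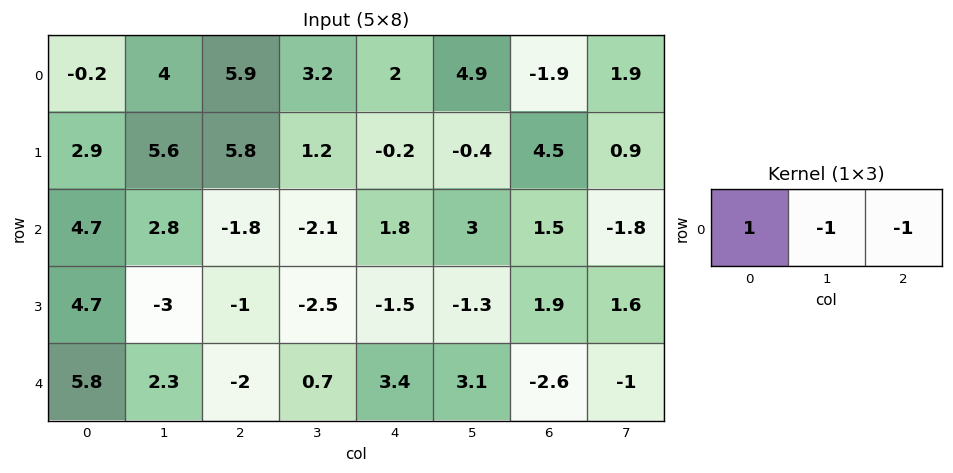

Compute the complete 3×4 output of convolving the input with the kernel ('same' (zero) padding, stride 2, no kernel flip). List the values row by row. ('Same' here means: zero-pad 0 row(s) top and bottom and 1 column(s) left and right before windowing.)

-3.8 -5.1 -3.7 4.9
-7.5 6.7 -6.9 3.3
-8.1 3.6 -5.8 6.7

Output[0,0]: The receptive field on the zero-padded input at this output position is [0 -0.2 4]. Elementwise product with the kernel and sum: 0·1 + -0.2·-1 + 4·-1.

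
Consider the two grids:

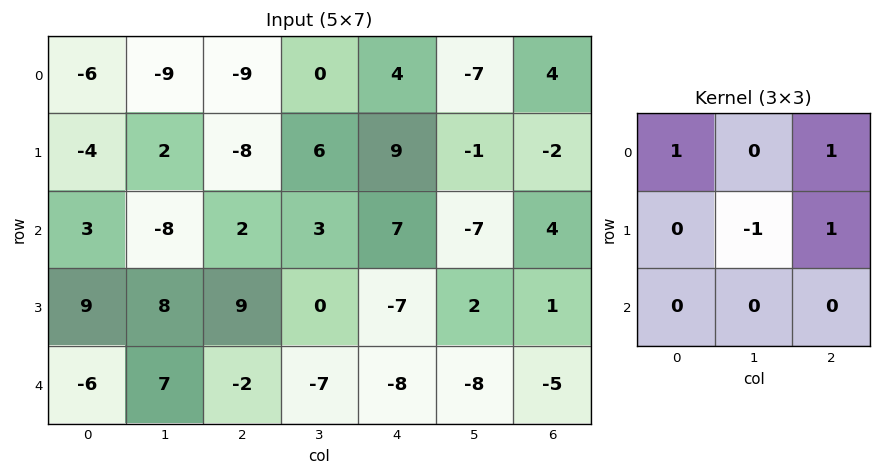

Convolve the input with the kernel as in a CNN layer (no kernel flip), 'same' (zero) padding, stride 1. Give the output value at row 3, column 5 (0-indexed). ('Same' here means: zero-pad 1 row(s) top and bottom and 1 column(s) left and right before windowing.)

10

The receptive field on the zero-padded input at this output position is [7 -7 4 / -7 2 1 / -8 -8 -5]. Elementwise product with the kernel and sum: 7·1 + 4·1 + 2·-1 + 1·1.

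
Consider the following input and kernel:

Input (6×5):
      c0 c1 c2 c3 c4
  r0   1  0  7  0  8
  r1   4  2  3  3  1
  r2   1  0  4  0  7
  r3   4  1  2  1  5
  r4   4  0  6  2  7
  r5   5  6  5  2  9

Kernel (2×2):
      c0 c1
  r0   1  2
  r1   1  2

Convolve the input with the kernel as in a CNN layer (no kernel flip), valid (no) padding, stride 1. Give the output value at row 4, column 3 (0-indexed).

The receptive field on the input at this output position is [2 7 / 2 9]. Elementwise product with the kernel and sum: 2·1 + 7·2 + 2·1 + 9·2.

36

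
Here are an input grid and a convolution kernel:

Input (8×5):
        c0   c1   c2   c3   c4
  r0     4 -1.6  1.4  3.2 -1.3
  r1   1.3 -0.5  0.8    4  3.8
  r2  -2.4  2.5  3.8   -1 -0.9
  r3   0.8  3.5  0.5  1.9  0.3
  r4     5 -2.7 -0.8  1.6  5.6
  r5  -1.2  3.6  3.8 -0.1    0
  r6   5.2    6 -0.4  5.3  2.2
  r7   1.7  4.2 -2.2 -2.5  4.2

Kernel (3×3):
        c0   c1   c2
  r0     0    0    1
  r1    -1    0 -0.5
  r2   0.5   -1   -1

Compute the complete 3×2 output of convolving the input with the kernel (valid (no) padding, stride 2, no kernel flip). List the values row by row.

-7.8 -0.2
8.75 -9.15
-4.5 -5.9

Output[0,0]: The receptive field on the input at this output position is [4 -1.6 1.4 / 1.3 -0.5 0.8 / -2.4 2.5 3.8]. Elementwise product with the kernel and sum: 1.4·1 + 1.3·-1 + 0.8·-0.5 + -2.4·0.5 + 2.5·-1 + 3.8·-1.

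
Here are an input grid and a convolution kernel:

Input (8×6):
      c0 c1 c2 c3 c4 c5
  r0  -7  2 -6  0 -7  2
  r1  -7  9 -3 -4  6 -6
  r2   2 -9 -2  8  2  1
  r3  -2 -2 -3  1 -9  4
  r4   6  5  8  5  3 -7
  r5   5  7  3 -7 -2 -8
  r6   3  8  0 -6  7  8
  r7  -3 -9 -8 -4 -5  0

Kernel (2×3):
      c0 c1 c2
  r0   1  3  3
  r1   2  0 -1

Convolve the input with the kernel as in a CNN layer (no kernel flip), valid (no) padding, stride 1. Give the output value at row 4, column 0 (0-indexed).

52

The receptive field on the input at this output position is [6 5 8 / 5 7 3]. Elementwise product with the kernel and sum: 6·1 + 5·3 + 8·3 + 5·2 + 3·-1.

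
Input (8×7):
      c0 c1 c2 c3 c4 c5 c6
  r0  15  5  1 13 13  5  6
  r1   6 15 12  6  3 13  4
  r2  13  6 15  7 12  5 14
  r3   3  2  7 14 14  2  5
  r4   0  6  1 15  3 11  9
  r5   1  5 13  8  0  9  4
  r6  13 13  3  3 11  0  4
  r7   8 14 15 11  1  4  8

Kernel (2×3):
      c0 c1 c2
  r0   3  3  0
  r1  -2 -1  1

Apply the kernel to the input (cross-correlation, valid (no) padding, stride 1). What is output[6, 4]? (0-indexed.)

The receptive field on the input at this output position is [11 0 4 / 1 4 8]. Elementwise product with the kernel and sum: 11·3 + 0·3 + 1·-2 + 4·-1 + 8·1.

35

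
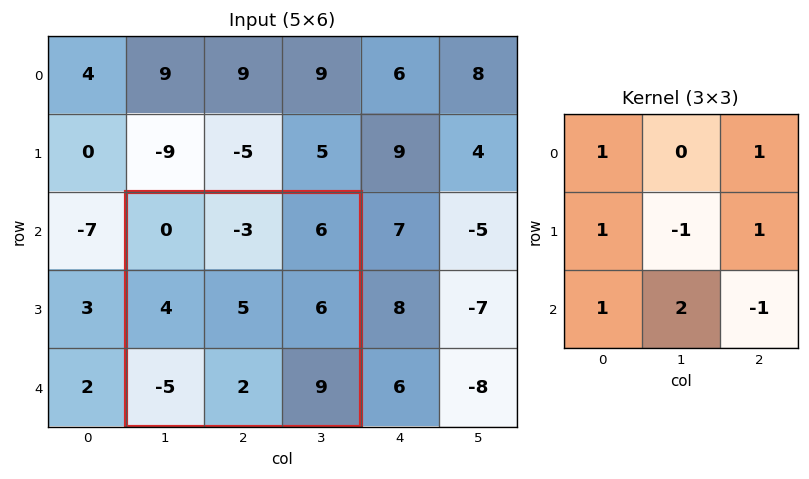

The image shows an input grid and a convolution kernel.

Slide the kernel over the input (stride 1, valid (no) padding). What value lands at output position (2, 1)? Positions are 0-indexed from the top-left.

The receptive field on the input at this output position is [0 -3 6 / 4 5 6 / -5 2 9]. Elementwise product with the kernel and sum: 0·1 + 6·1 + 4·1 + 5·-1 + 6·1 + -5·1 + 2·2 + 9·-1.

1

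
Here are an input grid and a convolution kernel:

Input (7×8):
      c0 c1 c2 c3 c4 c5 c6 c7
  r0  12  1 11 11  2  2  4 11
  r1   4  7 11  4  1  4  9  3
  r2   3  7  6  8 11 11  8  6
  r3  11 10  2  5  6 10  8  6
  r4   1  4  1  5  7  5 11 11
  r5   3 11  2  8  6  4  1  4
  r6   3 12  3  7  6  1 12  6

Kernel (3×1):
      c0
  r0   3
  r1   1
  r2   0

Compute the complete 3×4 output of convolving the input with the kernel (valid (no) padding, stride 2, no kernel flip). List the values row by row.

40 44 7 21
20 20 39 32
6 5 27 34

Output[0,0]: The receptive field on the input at this output position is [12 / 4 / 3]. Elementwise product with the kernel and sum: 12·3 + 4·1.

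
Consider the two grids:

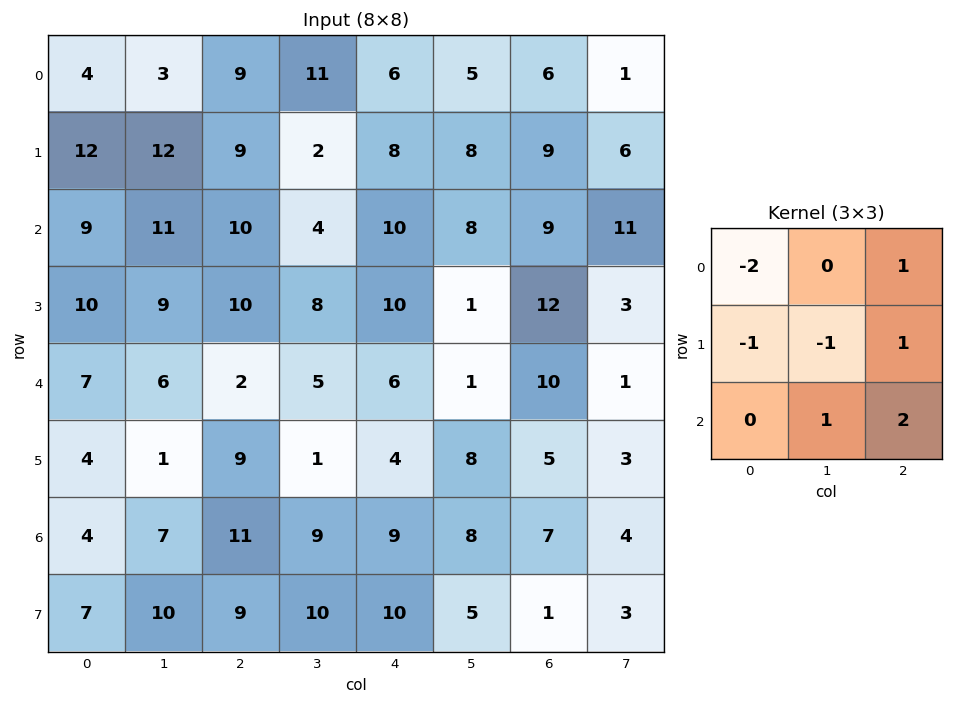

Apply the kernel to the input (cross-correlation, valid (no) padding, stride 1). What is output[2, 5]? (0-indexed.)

-3

The receptive field on the input at this output position is [8 9 11 / 1 12 3 / 1 10 1]. Elementwise product with the kernel and sum: 8·-2 + 11·1 + 1·-1 + 12·-1 + 3·1 + 10·1 + 1·2.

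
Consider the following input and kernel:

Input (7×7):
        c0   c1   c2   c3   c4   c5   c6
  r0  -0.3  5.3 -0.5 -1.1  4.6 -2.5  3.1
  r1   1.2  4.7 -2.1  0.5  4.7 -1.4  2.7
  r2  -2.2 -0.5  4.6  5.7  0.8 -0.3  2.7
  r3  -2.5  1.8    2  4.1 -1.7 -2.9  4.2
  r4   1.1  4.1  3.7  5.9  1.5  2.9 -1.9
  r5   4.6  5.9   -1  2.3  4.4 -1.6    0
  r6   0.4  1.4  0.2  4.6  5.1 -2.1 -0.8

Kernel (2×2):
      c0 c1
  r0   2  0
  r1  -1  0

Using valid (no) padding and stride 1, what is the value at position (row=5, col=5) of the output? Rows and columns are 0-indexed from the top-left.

-1.1

The receptive field on the input at this output position is [-1.6 0 / -2.1 -0.8]. Elementwise product with the kernel and sum: -1.6·2 + -2.1·-1.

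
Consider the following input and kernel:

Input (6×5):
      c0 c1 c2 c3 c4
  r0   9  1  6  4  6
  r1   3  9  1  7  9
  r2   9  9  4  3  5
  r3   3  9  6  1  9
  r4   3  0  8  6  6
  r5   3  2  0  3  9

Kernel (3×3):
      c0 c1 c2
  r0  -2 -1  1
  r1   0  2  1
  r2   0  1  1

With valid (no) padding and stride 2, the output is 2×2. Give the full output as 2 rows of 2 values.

Output[0,0]: The receptive field on the input at this output position is [9 1 6 / 3 9 1 / 9 9 4]. Elementwise product with the kernel and sum: 9·-2 + 1·-1 + 6·1 + 9·2 + 1·1 + 9·1 + 4·1.
Output[0,1]: The receptive field on the input at this output position is [6 4 6 / 1 7 9 / 4 3 5]. Elementwise product with the kernel and sum: 6·-2 + 4·-1 + 6·1 + 7·2 + 9·1 + 3·1 + 5·1.

19 21
9 17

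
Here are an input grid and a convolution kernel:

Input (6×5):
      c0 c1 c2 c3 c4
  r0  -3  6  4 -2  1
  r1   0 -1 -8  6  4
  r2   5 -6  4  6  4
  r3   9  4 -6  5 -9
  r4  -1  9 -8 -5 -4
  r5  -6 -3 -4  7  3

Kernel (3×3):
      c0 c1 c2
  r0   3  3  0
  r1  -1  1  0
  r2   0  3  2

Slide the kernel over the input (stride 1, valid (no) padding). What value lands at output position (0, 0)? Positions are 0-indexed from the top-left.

The receptive field on the input at this output position is [-3 6 4 / 0 -1 -8 / 5 -6 4]. Elementwise product with the kernel and sum: -3·3 + 6·3 + 0·-1 + -1·1 + -6·3 + 4·2.

-2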